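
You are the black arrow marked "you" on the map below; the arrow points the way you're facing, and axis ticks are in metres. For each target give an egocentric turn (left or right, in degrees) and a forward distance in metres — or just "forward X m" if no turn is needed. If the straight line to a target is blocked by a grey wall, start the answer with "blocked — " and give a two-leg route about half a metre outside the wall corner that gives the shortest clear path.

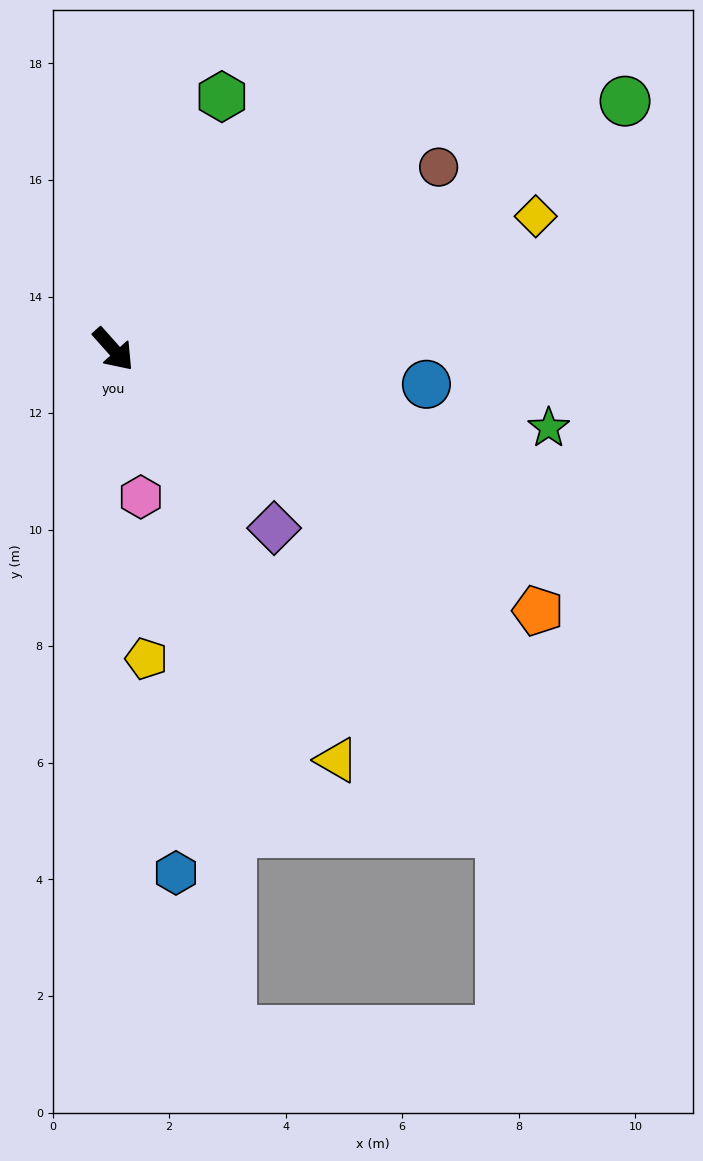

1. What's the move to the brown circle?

turn left 78°, forward 6.4 m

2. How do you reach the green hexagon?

turn left 115°, forward 4.7 m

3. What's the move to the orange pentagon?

turn left 17°, forward 8.6 m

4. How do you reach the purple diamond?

forward 4.1 m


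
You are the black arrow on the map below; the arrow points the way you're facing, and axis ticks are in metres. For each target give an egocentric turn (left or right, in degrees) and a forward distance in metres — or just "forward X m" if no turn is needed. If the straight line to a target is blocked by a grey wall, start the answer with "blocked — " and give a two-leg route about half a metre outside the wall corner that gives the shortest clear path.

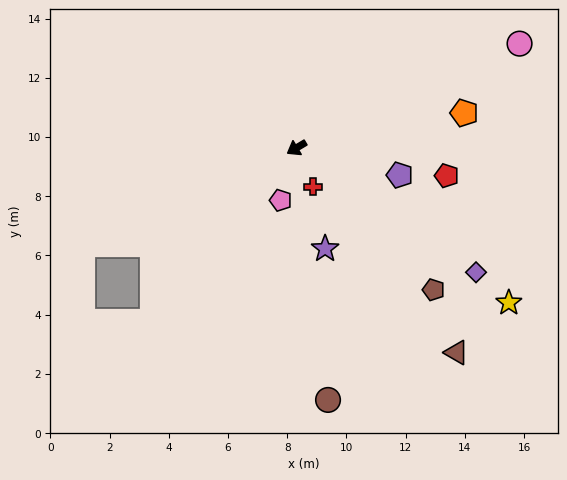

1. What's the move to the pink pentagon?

turn left 42°, forward 1.9 m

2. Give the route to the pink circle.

turn left 174°, forward 8.3 m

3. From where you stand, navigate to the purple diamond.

turn left 114°, forward 7.4 m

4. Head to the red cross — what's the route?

turn left 82°, forward 1.4 m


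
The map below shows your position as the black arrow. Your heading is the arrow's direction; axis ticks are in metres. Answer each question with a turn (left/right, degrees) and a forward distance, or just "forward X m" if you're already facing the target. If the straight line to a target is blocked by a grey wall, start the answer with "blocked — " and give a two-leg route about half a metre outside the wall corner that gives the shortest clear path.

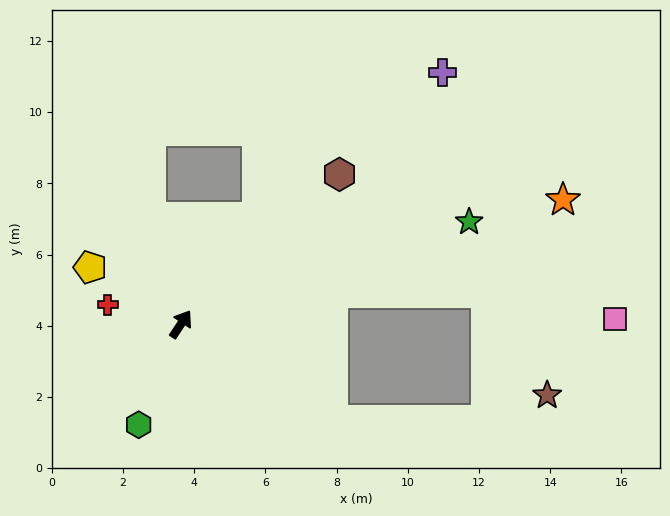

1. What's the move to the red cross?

turn left 109°, forward 2.1 m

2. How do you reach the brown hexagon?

turn right 13°, forward 6.1 m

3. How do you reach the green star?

turn right 37°, forward 8.6 m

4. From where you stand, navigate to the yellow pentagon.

turn left 91°, forward 3.0 m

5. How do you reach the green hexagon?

turn right 169°, forward 3.1 m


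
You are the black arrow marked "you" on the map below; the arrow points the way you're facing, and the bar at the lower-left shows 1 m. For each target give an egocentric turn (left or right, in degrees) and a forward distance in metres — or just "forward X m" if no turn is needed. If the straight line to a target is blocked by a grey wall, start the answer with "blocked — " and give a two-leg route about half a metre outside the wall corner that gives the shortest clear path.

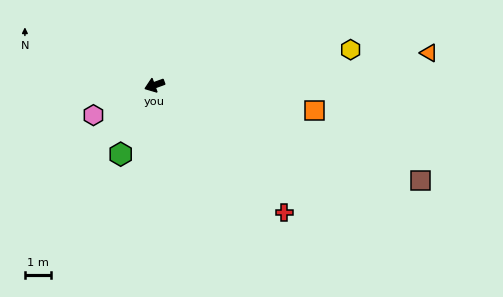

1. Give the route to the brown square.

turn left 140°, forward 10.7 m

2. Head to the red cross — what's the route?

turn left 116°, forward 6.9 m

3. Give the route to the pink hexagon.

turn left 6°, forward 2.6 m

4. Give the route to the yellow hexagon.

turn left 170°, forward 7.5 m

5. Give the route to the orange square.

turn left 151°, forward 6.1 m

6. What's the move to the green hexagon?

turn left 44°, forward 2.9 m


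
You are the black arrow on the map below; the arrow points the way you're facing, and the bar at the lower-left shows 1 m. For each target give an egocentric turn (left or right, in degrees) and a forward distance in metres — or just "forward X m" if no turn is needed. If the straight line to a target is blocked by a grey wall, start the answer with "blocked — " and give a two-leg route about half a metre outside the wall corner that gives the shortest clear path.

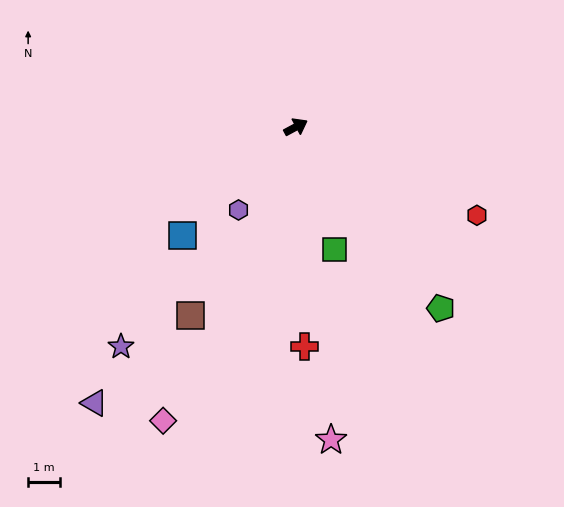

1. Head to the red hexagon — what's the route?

turn right 54°, forward 6.3 m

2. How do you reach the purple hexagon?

turn right 153°, forward 3.2 m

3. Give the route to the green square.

turn right 101°, forward 4.0 m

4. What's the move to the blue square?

turn right 164°, forward 4.9 m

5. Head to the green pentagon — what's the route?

turn right 80°, forward 7.3 m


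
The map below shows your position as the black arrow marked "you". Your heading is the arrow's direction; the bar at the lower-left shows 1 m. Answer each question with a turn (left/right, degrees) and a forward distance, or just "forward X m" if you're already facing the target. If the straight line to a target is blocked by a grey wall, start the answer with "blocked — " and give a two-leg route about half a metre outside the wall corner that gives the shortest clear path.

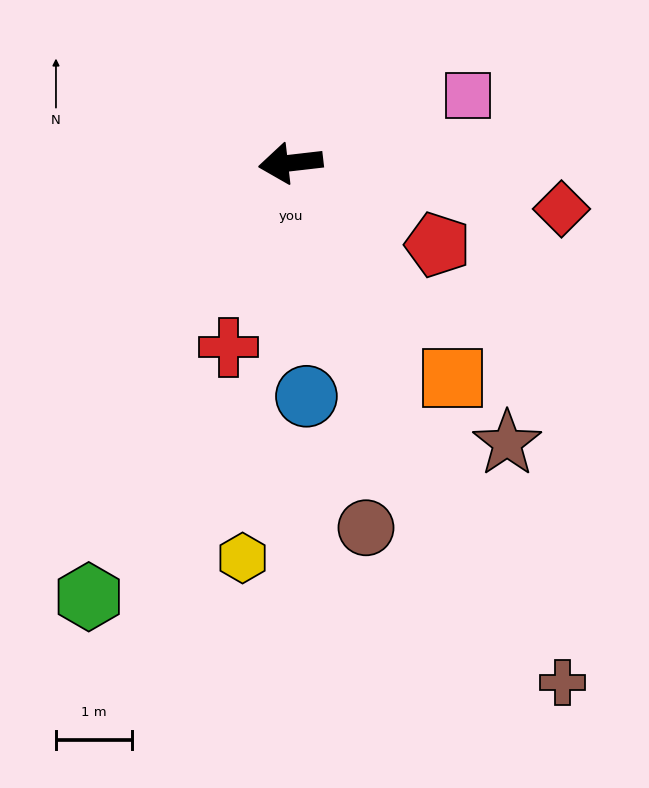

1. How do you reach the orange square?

turn left 120°, forward 3.6 m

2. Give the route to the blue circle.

turn left 87°, forward 3.1 m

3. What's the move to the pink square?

turn right 166°, forward 2.5 m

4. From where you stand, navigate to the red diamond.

turn left 164°, forward 3.6 m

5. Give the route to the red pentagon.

turn left 144°, forward 2.2 m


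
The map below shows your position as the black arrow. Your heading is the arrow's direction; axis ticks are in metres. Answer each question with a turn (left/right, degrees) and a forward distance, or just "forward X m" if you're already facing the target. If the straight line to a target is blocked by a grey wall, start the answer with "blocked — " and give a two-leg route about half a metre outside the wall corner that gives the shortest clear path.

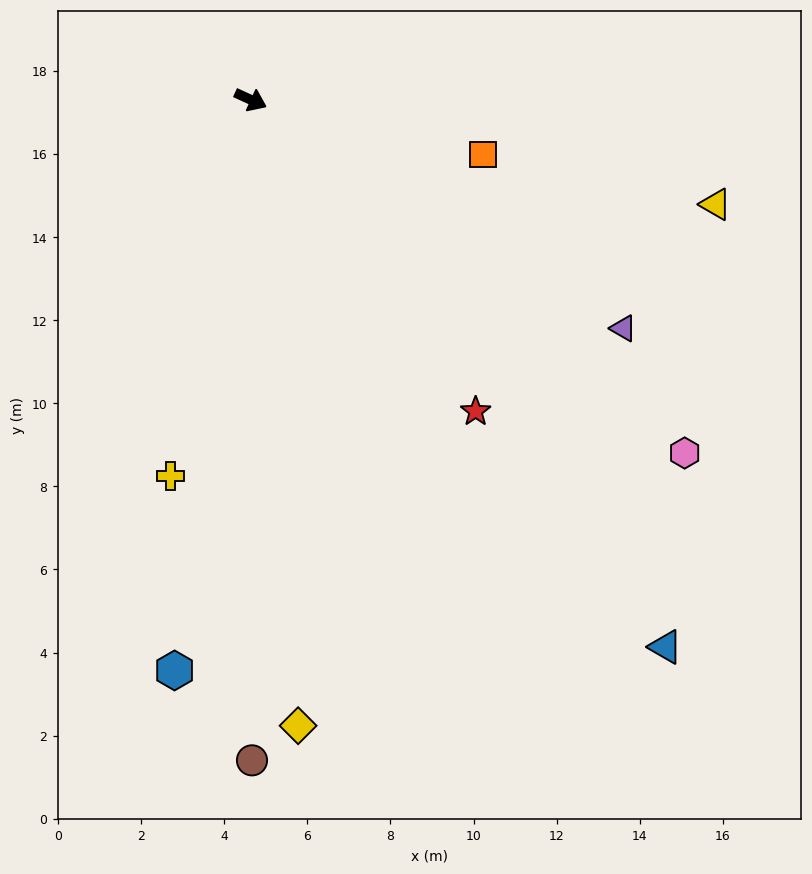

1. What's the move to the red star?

turn right 30°, forward 9.2 m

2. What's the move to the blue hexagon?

turn right 73°, forward 13.9 m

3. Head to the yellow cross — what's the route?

turn right 77°, forward 9.3 m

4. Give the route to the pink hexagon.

turn right 15°, forward 13.5 m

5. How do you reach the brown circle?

turn right 65°, forward 15.9 m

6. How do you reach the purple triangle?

turn right 7°, forward 10.5 m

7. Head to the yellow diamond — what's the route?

turn right 61°, forward 15.1 m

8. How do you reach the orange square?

turn left 11°, forward 5.7 m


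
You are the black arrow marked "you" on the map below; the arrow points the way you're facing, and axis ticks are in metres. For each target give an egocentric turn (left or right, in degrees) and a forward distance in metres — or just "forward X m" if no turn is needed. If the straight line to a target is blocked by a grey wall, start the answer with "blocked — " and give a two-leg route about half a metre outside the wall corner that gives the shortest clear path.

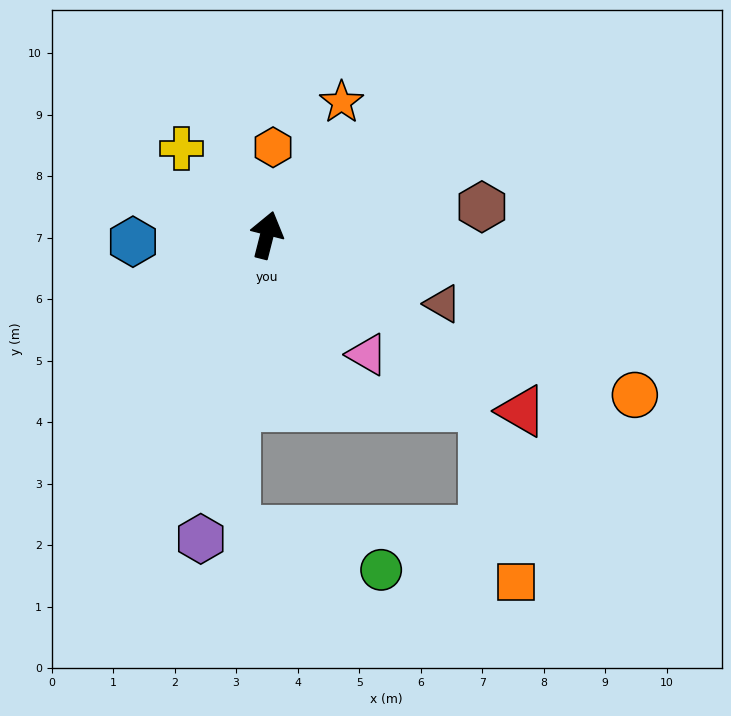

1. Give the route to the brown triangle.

turn right 97°, forward 3.1 m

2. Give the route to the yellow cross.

turn left 59°, forward 2.0 m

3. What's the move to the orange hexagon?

turn left 10°, forward 1.4 m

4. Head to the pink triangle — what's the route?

turn right 126°, forward 2.5 m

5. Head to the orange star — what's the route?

turn right 15°, forward 2.5 m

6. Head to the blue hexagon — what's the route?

turn left 107°, forward 2.2 m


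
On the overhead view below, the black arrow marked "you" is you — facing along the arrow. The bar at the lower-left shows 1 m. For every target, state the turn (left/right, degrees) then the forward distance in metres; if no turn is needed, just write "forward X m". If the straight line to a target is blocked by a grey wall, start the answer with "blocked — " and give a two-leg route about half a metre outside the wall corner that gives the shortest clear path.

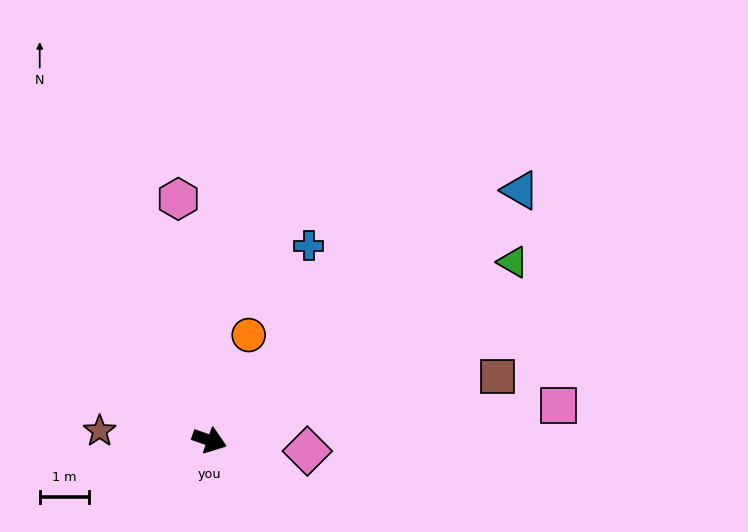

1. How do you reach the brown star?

turn right 166°, forward 2.2 m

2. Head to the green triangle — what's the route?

turn left 50°, forward 7.2 m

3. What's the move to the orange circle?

turn left 89°, forward 2.3 m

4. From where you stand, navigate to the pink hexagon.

turn left 117°, forward 5.0 m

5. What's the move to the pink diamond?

turn left 13°, forward 2.0 m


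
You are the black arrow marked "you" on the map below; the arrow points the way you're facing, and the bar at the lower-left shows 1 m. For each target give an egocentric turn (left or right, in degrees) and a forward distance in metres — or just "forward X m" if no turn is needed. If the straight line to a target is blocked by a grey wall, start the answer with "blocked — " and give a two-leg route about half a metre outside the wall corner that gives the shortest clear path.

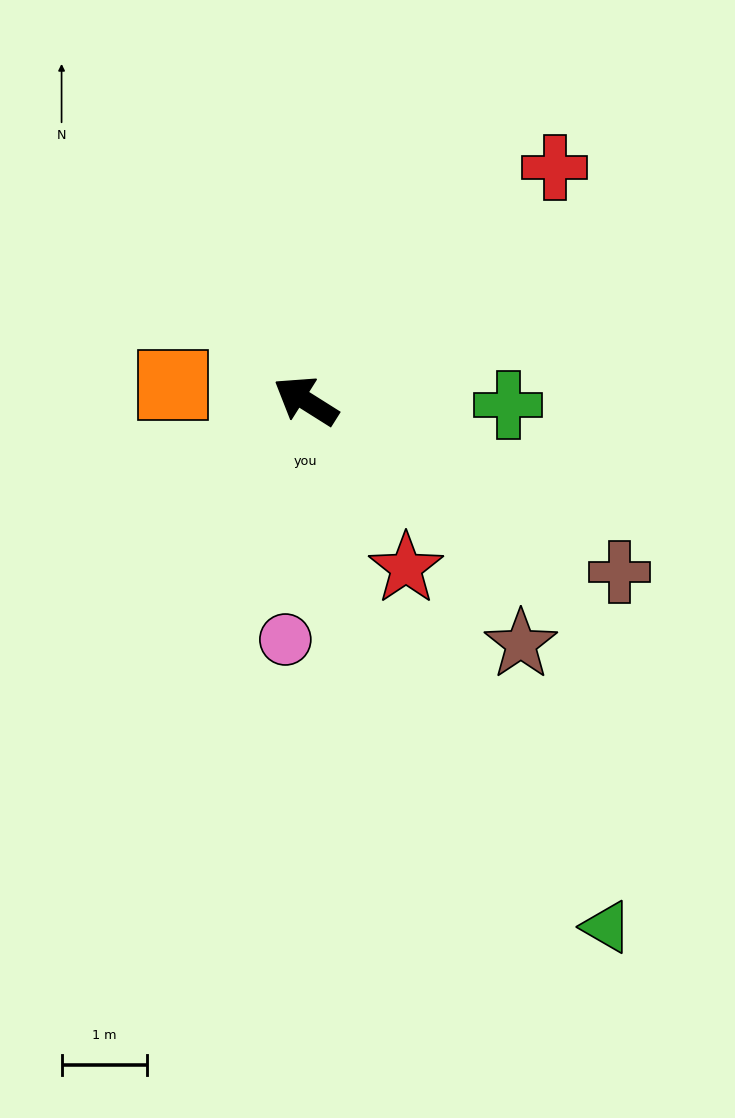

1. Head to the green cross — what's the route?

turn right 149°, forward 2.4 m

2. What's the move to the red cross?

turn right 105°, forward 4.0 m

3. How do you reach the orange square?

turn left 25°, forward 1.6 m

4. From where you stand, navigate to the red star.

turn left 153°, forward 2.3 m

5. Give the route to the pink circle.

turn left 117°, forward 2.8 m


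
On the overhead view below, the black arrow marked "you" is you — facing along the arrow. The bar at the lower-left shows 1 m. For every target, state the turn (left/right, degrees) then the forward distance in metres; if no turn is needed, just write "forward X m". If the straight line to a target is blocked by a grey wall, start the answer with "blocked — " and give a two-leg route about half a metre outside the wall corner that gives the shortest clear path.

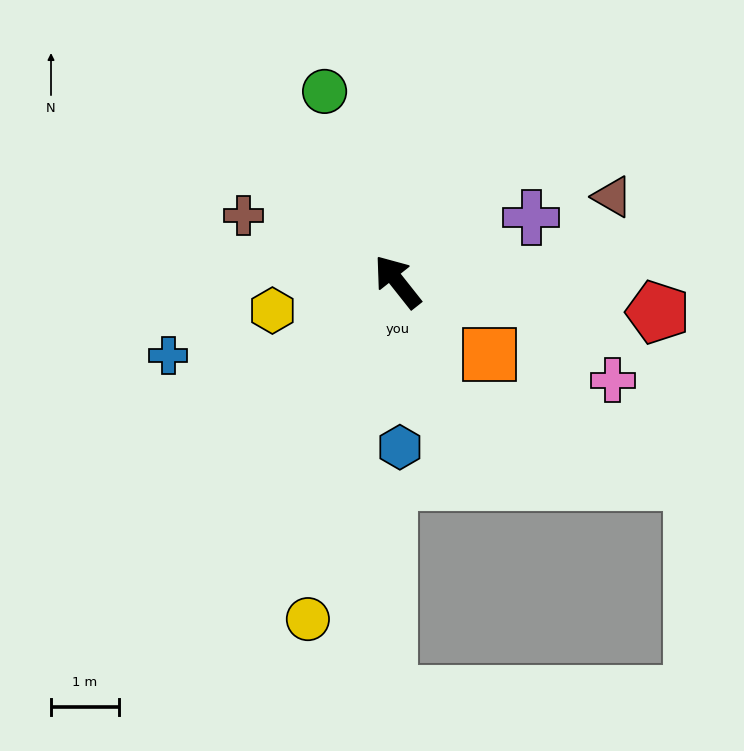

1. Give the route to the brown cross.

turn left 28°, forward 2.5 m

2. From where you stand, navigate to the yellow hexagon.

turn left 65°, forward 1.9 m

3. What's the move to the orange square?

turn right 167°, forward 1.7 m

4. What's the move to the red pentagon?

turn right 135°, forward 3.9 m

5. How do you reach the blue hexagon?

turn left 142°, forward 2.4 m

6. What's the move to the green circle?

turn right 17°, forward 3.0 m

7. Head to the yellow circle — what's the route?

turn left 127°, forward 5.2 m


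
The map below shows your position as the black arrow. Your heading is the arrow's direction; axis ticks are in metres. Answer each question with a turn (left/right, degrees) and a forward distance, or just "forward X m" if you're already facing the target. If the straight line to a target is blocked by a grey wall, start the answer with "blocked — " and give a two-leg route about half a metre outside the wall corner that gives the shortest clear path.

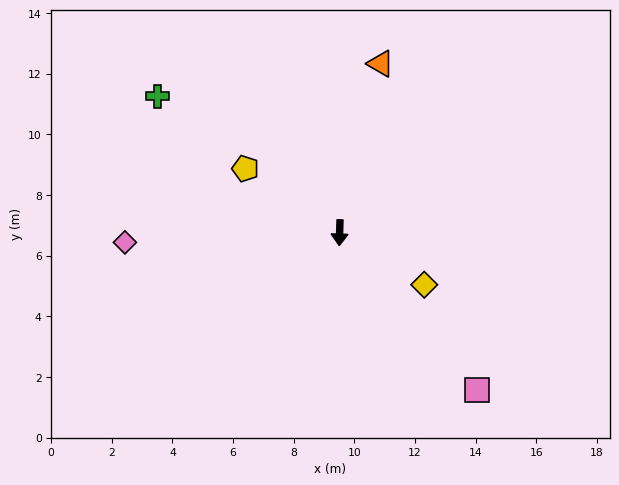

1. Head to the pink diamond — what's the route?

turn right 86°, forward 7.1 m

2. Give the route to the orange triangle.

turn left 168°, forward 5.7 m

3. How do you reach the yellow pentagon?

turn right 122°, forward 3.8 m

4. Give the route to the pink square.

turn left 43°, forward 6.9 m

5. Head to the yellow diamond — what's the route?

turn left 60°, forward 3.3 m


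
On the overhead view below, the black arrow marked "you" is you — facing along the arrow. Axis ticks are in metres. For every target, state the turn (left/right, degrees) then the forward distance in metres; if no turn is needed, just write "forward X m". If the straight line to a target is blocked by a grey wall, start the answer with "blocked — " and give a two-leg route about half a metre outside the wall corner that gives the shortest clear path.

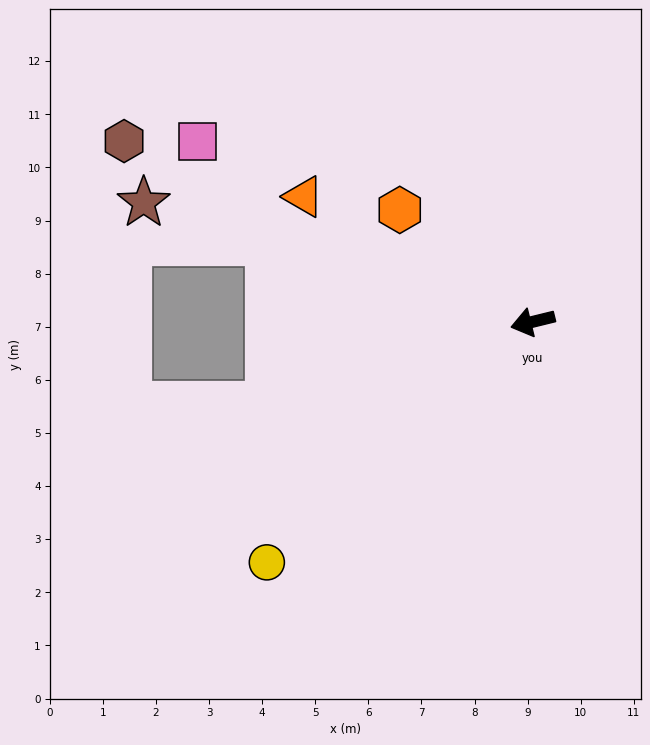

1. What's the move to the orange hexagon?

turn right 54°, forward 3.3 m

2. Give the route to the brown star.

turn right 31°, forward 7.7 m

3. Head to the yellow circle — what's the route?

turn left 28°, forward 6.8 m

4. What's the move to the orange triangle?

turn right 42°, forward 4.9 m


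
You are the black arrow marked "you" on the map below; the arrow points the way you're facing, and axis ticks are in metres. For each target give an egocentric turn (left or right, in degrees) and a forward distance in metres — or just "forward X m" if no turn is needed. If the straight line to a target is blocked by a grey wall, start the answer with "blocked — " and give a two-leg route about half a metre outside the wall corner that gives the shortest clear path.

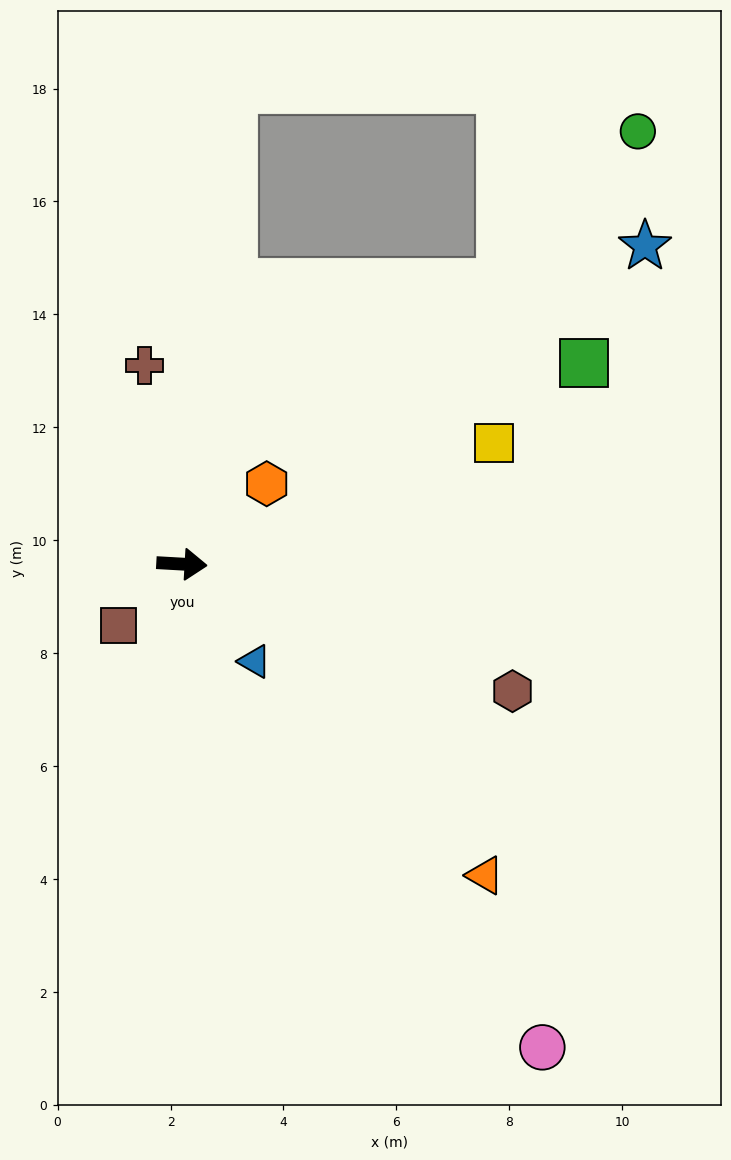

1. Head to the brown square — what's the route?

turn right 133°, forward 1.6 m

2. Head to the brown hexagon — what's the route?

turn right 18°, forward 6.3 m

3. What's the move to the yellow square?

turn left 24°, forward 5.9 m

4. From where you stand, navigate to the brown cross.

turn left 104°, forward 3.6 m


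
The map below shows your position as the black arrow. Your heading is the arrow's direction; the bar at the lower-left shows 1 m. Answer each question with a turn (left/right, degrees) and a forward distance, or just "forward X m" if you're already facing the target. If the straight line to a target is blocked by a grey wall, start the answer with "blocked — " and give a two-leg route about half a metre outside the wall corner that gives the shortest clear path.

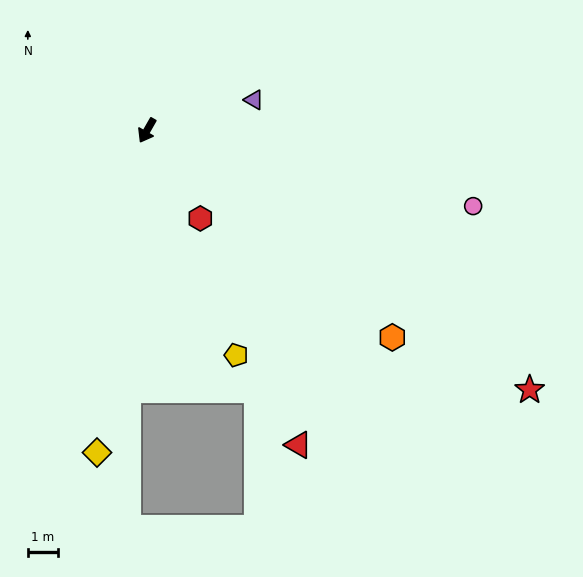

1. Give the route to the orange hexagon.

turn left 80°, forward 10.6 m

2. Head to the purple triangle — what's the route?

turn left 136°, forward 3.7 m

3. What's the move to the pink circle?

turn left 107°, forward 11.0 m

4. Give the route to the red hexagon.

turn left 61°, forward 3.4 m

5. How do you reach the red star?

turn left 86°, forward 15.2 m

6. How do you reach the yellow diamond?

turn left 21°, forward 10.7 m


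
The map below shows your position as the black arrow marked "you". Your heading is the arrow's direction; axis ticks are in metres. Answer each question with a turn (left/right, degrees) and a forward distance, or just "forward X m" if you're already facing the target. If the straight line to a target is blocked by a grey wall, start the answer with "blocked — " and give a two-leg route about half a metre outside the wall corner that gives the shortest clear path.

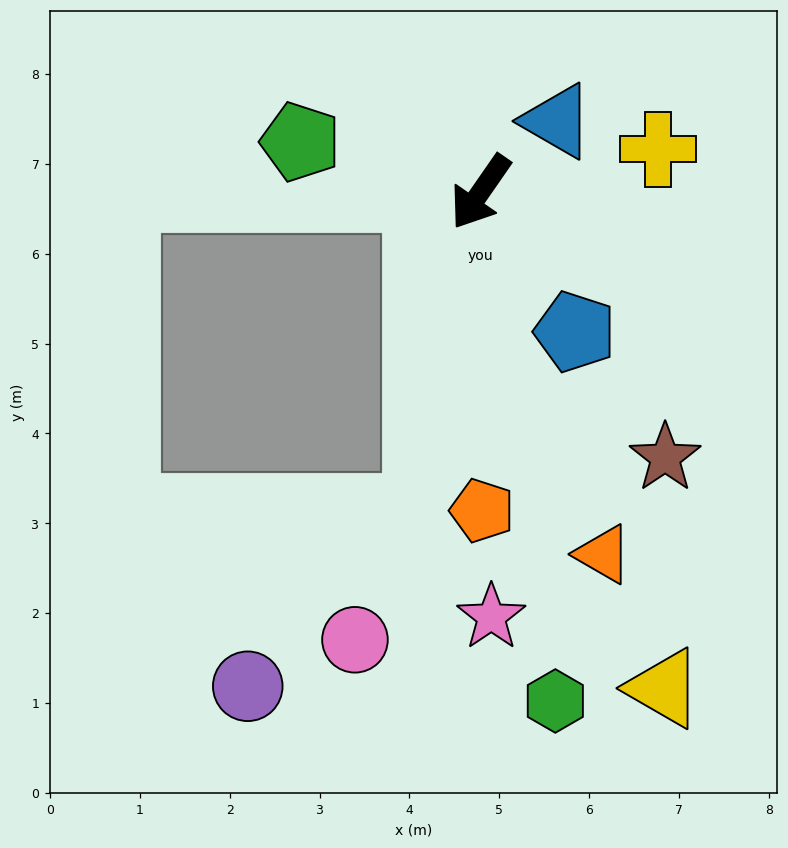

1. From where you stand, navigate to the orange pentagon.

turn left 35°, forward 3.5 m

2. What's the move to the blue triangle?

turn left 168°, forward 1.2 m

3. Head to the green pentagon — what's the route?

turn right 71°, forward 2.1 m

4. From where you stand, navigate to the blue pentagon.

turn left 69°, forward 1.9 m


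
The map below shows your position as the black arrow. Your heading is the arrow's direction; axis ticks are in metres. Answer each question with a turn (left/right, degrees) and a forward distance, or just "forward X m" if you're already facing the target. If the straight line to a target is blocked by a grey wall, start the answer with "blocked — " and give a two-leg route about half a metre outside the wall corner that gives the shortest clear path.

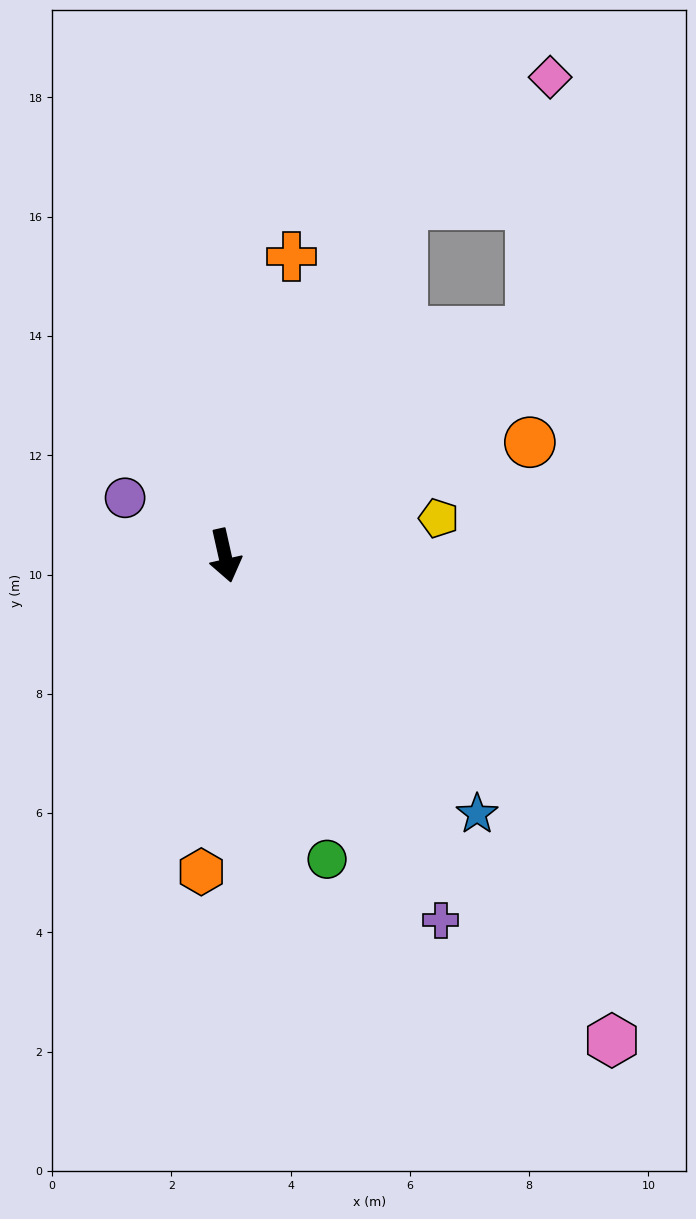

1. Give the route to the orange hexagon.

turn right 17°, forward 5.3 m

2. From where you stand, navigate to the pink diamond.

blocked — turn left 141°, forward 6.6 m, then turn right 23°, forward 3.3 m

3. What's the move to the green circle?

turn left 6°, forward 5.4 m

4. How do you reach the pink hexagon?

turn left 26°, forward 10.4 m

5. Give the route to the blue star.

turn left 32°, forward 6.1 m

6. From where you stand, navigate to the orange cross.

turn left 155°, forward 5.1 m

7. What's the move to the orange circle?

turn left 98°, forward 5.5 m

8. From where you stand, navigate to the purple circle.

turn right 133°, forward 1.9 m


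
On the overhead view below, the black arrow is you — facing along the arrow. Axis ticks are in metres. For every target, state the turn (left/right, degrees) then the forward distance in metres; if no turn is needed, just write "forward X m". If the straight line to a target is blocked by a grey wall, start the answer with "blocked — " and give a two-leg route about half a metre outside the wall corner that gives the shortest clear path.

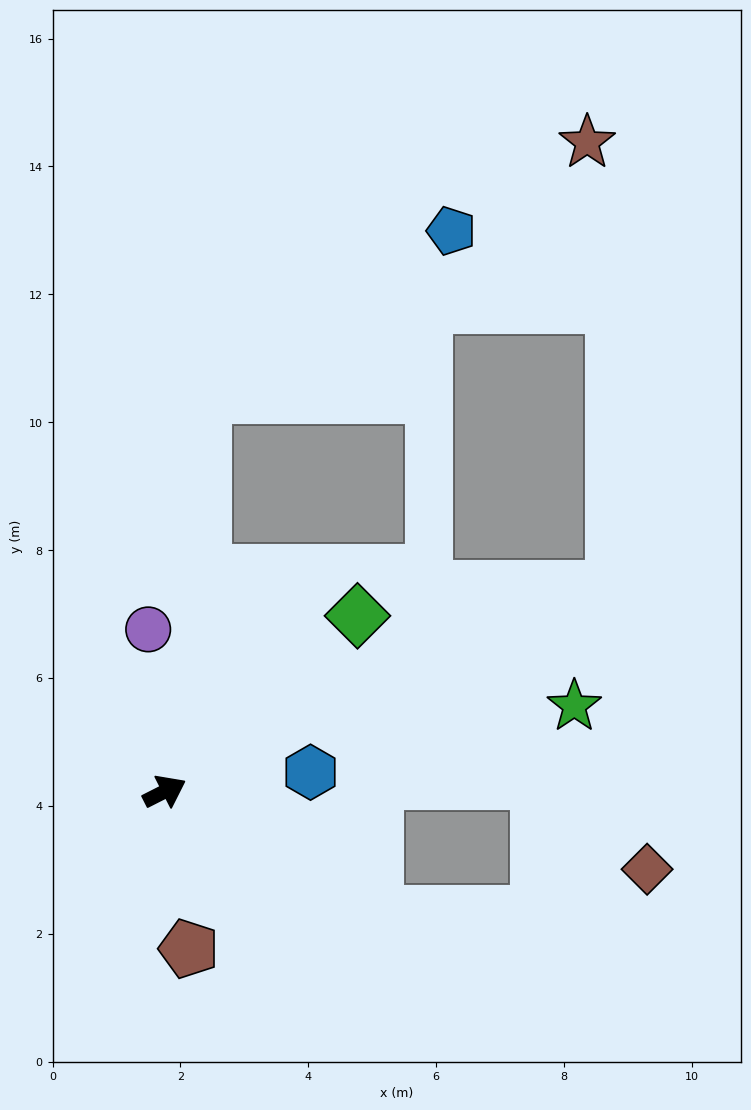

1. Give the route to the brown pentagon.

turn right 108°, forward 2.5 m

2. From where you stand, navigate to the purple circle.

turn left 69°, forward 2.5 m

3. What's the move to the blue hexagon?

turn right 19°, forward 2.3 m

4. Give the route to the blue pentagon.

blocked — turn left 57°, forward 6.2 m, then turn right 50°, forward 4.6 m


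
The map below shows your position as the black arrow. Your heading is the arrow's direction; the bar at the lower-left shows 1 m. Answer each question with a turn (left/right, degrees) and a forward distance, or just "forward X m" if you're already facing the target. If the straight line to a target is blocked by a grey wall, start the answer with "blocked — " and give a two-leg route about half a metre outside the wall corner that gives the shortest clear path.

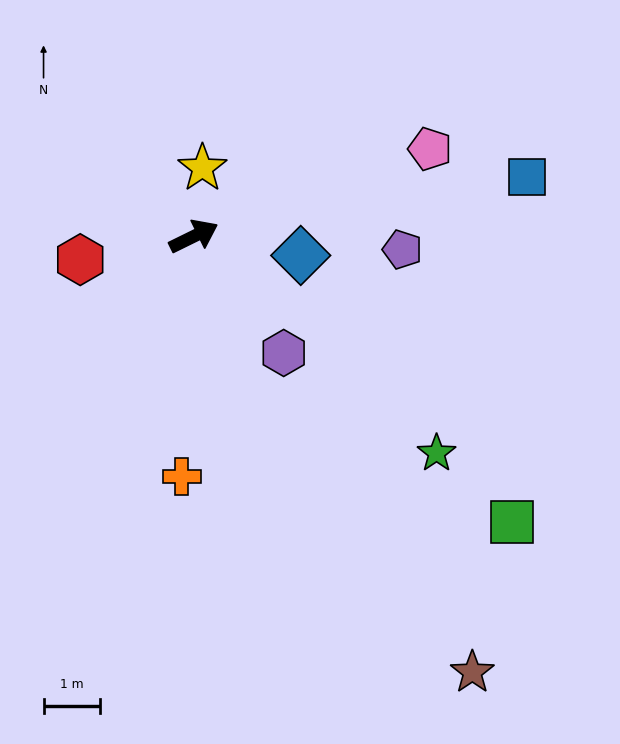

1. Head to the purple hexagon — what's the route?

turn right 79°, forward 2.6 m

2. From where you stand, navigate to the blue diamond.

turn right 36°, forward 1.9 m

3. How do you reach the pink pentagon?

turn right 6°, forward 4.5 m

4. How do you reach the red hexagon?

turn left 165°, forward 2.1 m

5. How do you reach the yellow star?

turn left 57°, forward 1.2 m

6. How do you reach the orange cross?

turn right 119°, forward 4.3 m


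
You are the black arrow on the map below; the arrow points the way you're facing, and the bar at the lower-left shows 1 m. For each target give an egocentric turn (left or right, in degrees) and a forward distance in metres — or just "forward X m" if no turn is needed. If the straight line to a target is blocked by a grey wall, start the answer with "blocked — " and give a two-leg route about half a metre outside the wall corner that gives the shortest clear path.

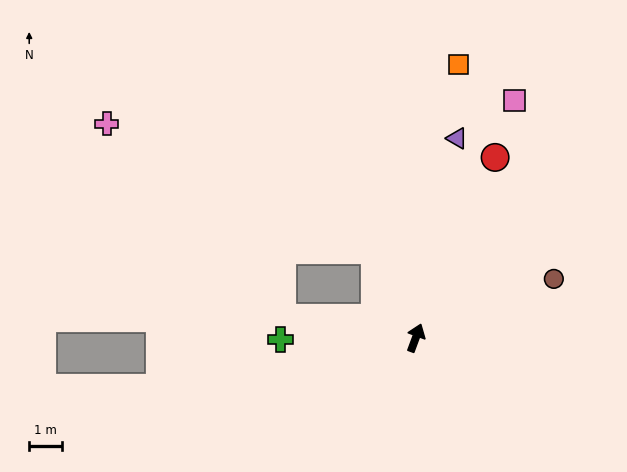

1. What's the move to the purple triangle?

turn left 9°, forward 6.2 m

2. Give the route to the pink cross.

blocked — turn left 46°, forward 3.0 m, then turn left 39°, forward 9.0 m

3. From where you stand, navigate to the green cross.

turn left 111°, forward 4.1 m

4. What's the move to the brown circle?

turn right 47°, forward 4.6 m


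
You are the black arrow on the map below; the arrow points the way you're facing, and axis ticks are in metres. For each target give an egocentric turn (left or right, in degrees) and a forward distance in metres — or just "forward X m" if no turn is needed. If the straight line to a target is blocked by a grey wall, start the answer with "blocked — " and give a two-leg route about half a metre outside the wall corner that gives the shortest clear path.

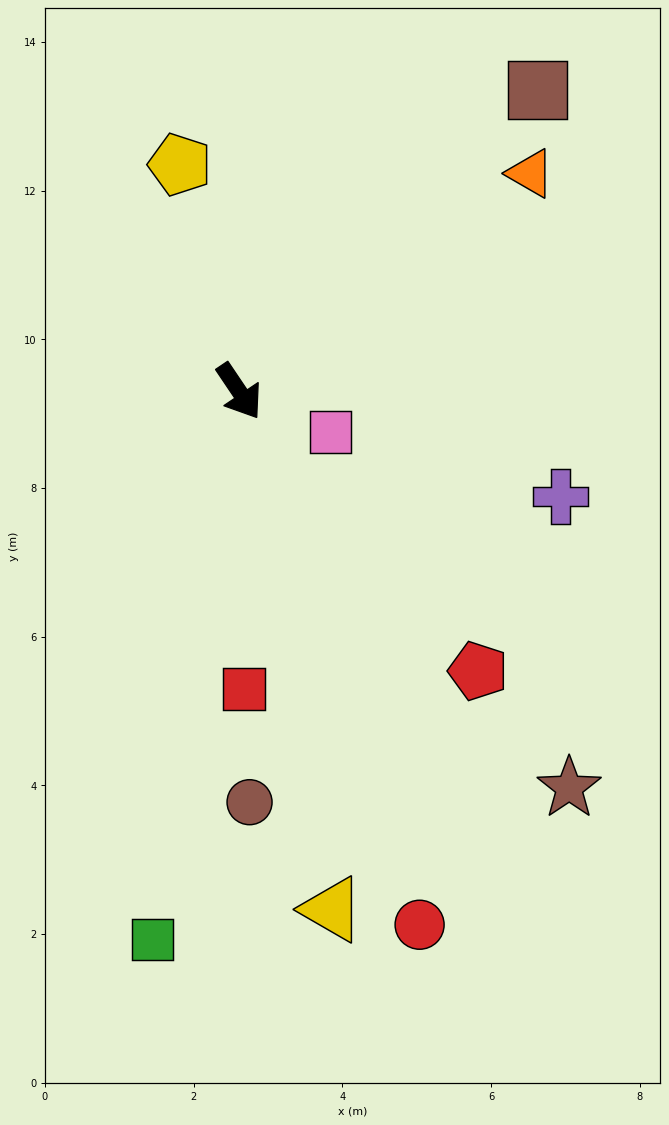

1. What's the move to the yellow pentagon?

turn left 161°, forward 3.2 m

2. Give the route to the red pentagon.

turn left 7°, forward 4.9 m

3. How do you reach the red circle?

turn right 15°, forward 7.6 m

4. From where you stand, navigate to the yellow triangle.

turn right 24°, forward 7.1 m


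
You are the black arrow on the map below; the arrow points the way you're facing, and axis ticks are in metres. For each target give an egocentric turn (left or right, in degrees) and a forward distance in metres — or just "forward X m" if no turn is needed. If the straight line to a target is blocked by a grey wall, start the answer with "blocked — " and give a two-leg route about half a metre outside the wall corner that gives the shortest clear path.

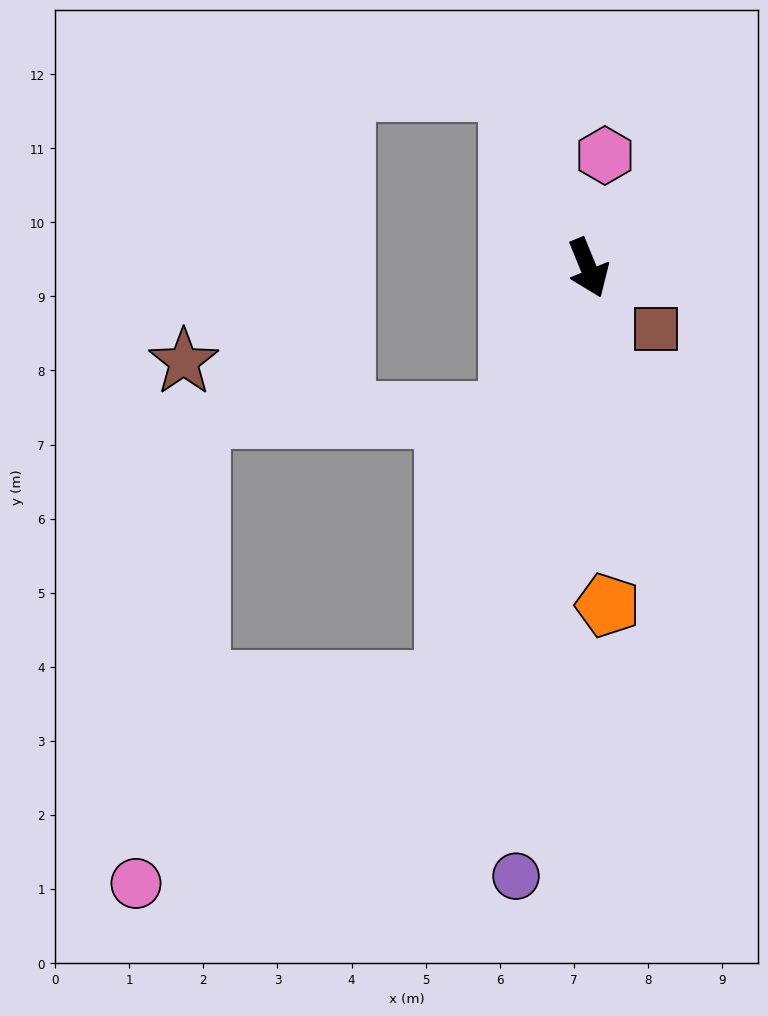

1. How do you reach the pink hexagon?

turn left 149°, forward 1.5 m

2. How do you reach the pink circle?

blocked — turn right 41°, forward 5.9 m, then turn right 38°, forward 5.0 m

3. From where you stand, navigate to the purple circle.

turn right 29°, forward 8.3 m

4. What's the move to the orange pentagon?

turn right 19°, forward 4.6 m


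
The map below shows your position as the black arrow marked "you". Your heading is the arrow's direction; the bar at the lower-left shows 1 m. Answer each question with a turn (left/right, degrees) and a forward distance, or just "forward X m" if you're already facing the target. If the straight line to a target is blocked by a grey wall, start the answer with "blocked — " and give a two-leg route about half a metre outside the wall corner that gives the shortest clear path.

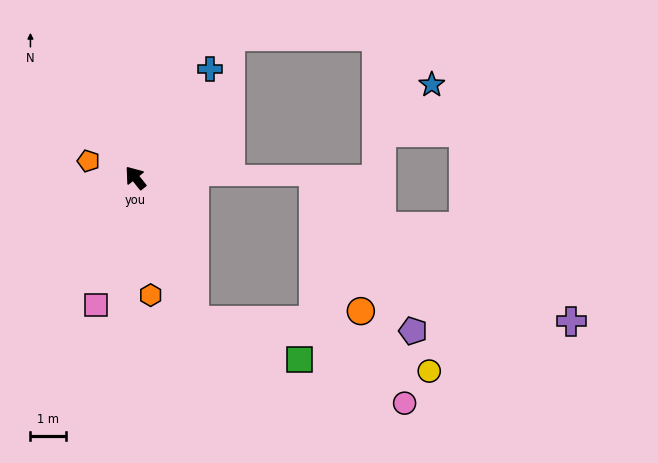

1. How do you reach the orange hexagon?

turn left 149°, forward 3.3 m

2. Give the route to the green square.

blocked — turn left 164°, forward 4.4 m, then turn left 47°, forward 3.2 m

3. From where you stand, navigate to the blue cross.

turn right 73°, forward 3.7 m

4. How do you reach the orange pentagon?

turn left 32°, forward 1.4 m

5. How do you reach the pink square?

turn left 124°, forward 3.8 m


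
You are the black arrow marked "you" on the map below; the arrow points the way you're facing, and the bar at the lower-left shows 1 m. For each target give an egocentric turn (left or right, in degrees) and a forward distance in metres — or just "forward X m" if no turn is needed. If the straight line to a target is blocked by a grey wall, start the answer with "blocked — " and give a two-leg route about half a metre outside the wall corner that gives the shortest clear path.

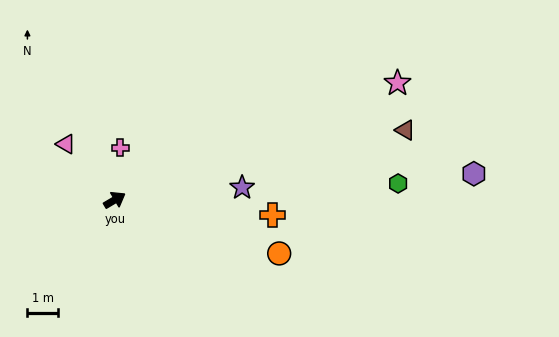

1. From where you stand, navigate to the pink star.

turn right 8°, forward 10.1 m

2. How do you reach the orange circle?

turn right 49°, forward 5.7 m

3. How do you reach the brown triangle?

turn right 17°, forward 9.9 m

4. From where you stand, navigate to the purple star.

turn right 25°, forward 4.2 m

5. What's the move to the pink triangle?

turn left 100°, forward 2.4 m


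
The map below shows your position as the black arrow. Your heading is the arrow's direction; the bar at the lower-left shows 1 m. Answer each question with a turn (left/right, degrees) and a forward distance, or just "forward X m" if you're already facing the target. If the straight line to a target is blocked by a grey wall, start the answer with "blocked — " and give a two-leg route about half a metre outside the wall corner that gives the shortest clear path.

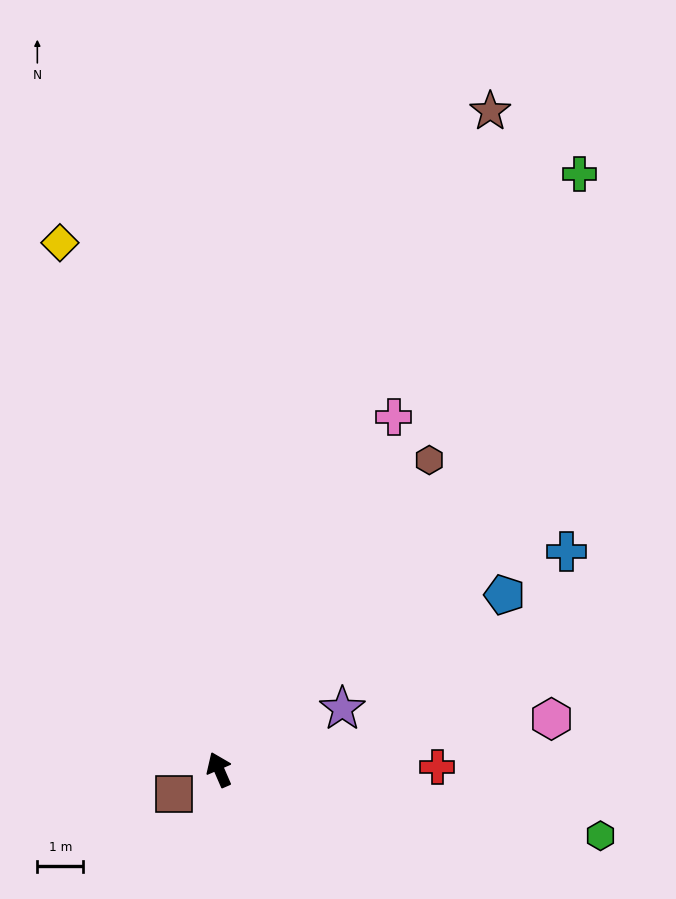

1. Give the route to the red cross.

turn right 113°, forward 4.7 m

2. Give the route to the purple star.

turn right 87°, forward 3.0 m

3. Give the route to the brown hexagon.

turn right 58°, forward 8.1 m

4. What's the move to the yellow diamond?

turn right 7°, forward 11.9 m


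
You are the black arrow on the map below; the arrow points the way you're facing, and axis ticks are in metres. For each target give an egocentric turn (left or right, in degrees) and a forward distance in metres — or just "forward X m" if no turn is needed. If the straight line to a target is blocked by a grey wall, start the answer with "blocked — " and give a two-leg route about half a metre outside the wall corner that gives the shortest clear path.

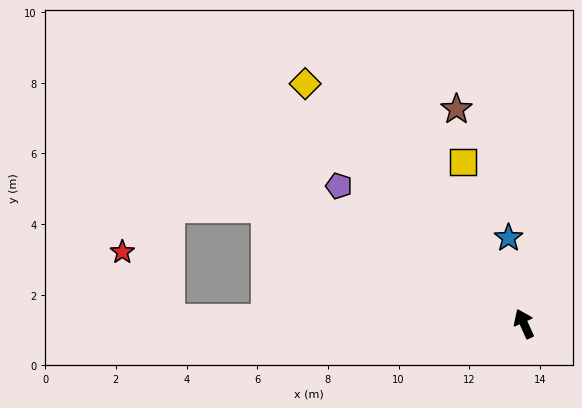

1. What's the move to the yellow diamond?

turn left 18°, forward 9.2 m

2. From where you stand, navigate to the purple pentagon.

turn left 29°, forward 6.5 m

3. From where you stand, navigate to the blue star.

turn right 14°, forward 2.5 m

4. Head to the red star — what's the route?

blocked — turn left 65°, forward 10.0 m, then turn right 54°, forward 2.3 m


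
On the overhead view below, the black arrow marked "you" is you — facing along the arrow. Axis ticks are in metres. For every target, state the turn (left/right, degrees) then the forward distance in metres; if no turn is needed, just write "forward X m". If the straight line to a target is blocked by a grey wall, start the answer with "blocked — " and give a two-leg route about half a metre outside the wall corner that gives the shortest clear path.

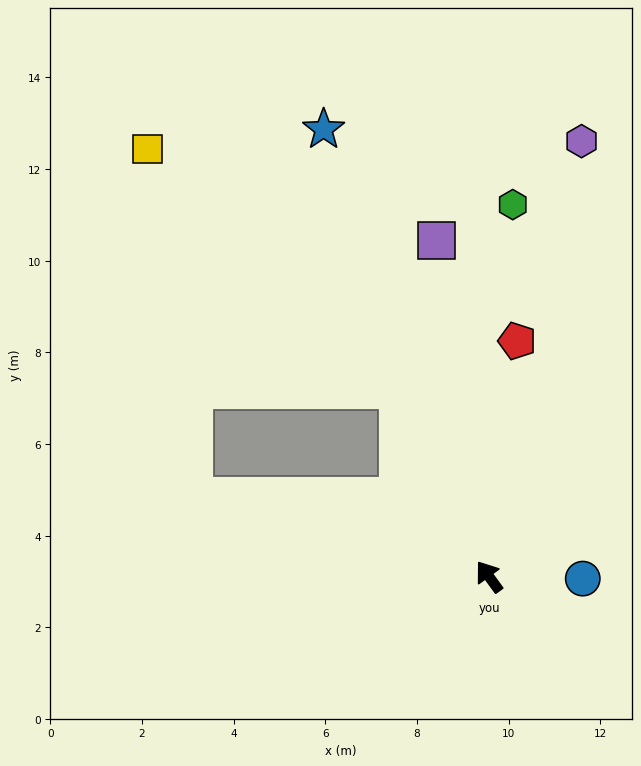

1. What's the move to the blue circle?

turn right 127°, forward 2.0 m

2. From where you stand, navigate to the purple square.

turn right 27°, forward 7.4 m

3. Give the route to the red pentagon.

turn right 43°, forward 5.2 m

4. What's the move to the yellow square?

blocked — turn right 10°, forward 4.5 m, then turn left 20°, forward 7.6 m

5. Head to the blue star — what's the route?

turn right 16°, forward 10.4 m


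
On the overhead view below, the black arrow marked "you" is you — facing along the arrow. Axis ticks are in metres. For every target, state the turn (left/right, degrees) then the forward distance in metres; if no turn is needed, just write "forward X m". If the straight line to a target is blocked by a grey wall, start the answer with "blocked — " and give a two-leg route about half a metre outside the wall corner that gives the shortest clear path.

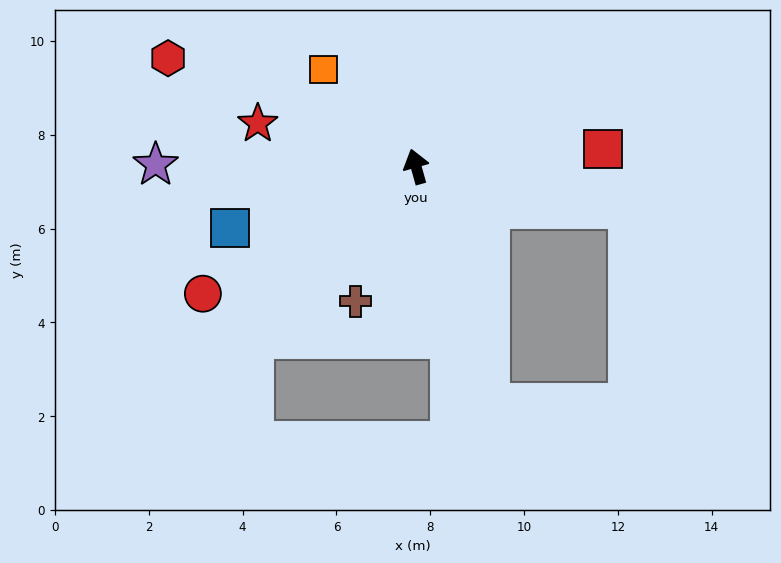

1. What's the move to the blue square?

turn left 93°, forward 4.2 m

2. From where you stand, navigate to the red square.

turn right 100°, forward 4.0 m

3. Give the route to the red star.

turn left 59°, forward 3.5 m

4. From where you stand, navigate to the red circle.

turn left 105°, forward 5.3 m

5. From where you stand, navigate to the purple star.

turn left 74°, forward 5.6 m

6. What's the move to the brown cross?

turn left 140°, forward 3.2 m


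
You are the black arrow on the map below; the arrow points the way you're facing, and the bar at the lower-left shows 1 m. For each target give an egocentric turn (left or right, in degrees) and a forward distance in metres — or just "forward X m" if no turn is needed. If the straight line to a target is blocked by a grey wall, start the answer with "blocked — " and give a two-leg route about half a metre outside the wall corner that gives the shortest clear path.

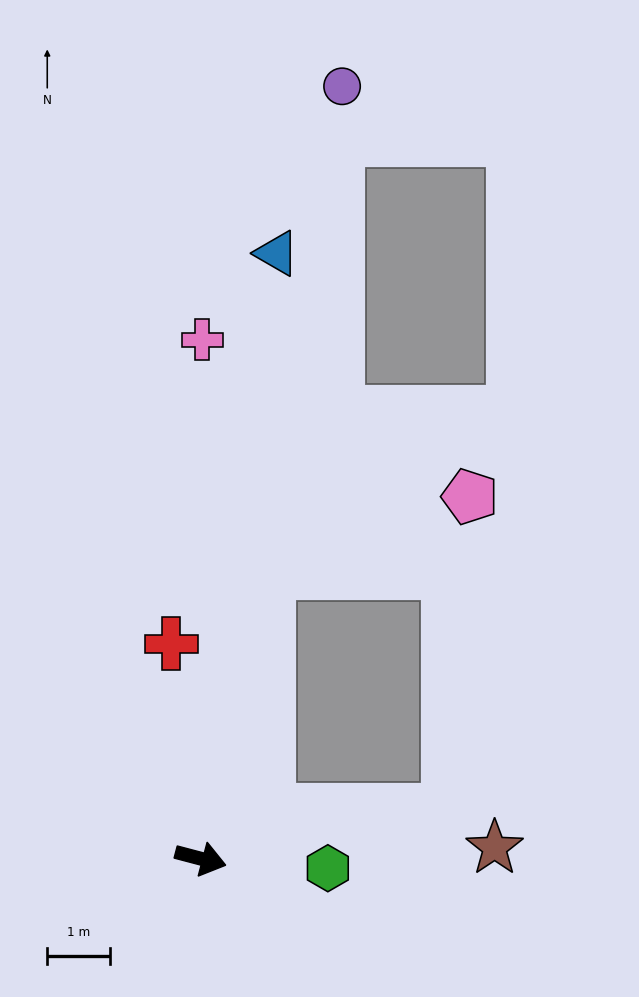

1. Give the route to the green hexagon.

turn left 10°, forward 2.0 m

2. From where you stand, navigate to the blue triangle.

turn left 98°, forward 9.7 m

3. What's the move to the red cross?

turn left 113°, forward 3.5 m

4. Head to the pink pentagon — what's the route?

blocked — turn left 91°, forward 4.7 m, then turn right 56°, forward 3.4 m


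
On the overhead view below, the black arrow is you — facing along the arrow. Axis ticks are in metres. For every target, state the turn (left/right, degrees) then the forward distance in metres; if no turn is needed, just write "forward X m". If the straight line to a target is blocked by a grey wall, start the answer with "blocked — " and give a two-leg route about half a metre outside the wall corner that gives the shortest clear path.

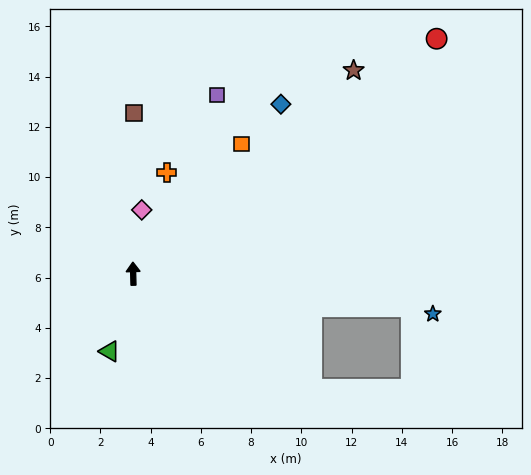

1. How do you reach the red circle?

turn right 54°, forward 15.3 m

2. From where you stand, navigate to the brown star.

turn right 49°, forward 11.9 m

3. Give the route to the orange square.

turn right 41°, forward 6.7 m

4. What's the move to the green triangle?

turn left 162°, forward 3.2 m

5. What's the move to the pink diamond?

turn right 9°, forward 2.6 m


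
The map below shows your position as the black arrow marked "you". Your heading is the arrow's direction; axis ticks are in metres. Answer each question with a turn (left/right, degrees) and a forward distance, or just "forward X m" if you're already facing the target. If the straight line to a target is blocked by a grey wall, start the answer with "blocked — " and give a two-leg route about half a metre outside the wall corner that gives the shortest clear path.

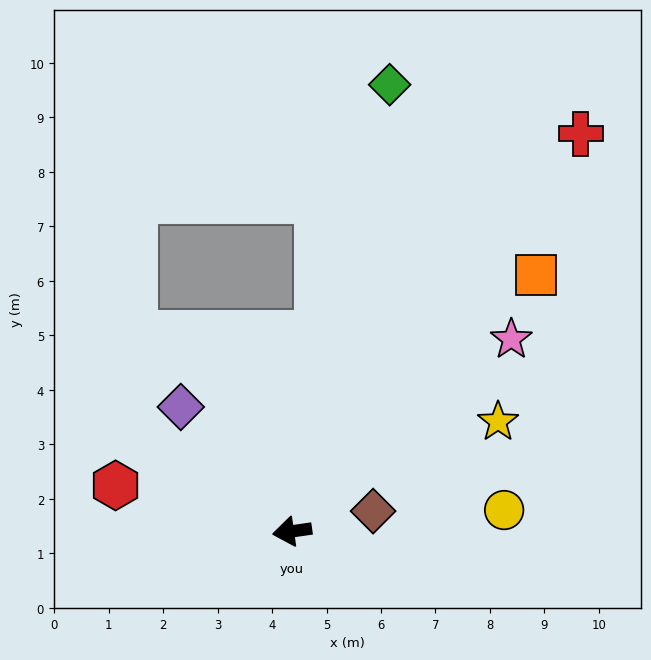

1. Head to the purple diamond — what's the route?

turn right 56°, forward 3.1 m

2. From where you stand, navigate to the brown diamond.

turn right 174°, forward 1.5 m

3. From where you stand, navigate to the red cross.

turn right 134°, forward 9.0 m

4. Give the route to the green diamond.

turn right 110°, forward 8.4 m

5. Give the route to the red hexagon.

turn right 23°, forward 3.4 m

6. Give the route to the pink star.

turn right 147°, forward 5.4 m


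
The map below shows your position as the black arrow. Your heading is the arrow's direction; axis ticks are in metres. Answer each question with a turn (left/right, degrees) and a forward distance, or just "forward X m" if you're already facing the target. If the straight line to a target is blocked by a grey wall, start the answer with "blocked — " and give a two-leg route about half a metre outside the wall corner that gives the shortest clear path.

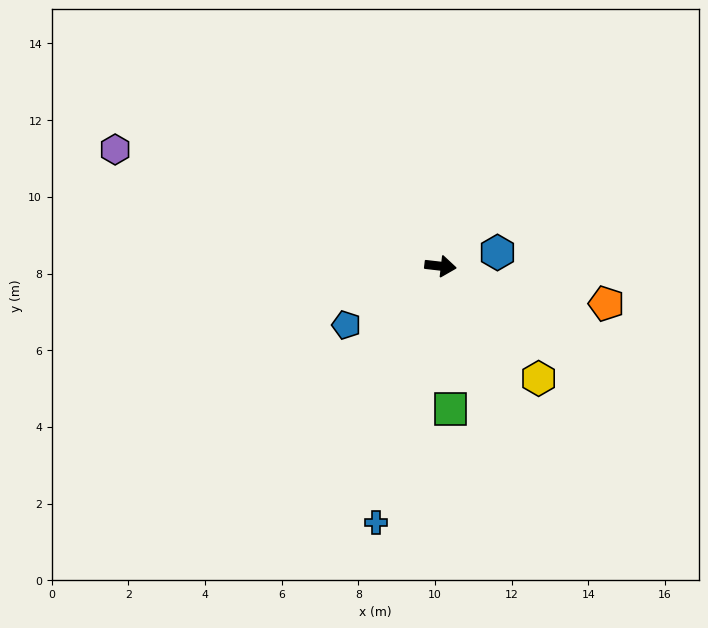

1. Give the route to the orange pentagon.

turn right 6°, forward 4.4 m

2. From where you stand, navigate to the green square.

turn right 79°, forward 3.7 m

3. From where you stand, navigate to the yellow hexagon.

turn right 42°, forward 3.9 m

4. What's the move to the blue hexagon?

turn left 20°, forward 1.5 m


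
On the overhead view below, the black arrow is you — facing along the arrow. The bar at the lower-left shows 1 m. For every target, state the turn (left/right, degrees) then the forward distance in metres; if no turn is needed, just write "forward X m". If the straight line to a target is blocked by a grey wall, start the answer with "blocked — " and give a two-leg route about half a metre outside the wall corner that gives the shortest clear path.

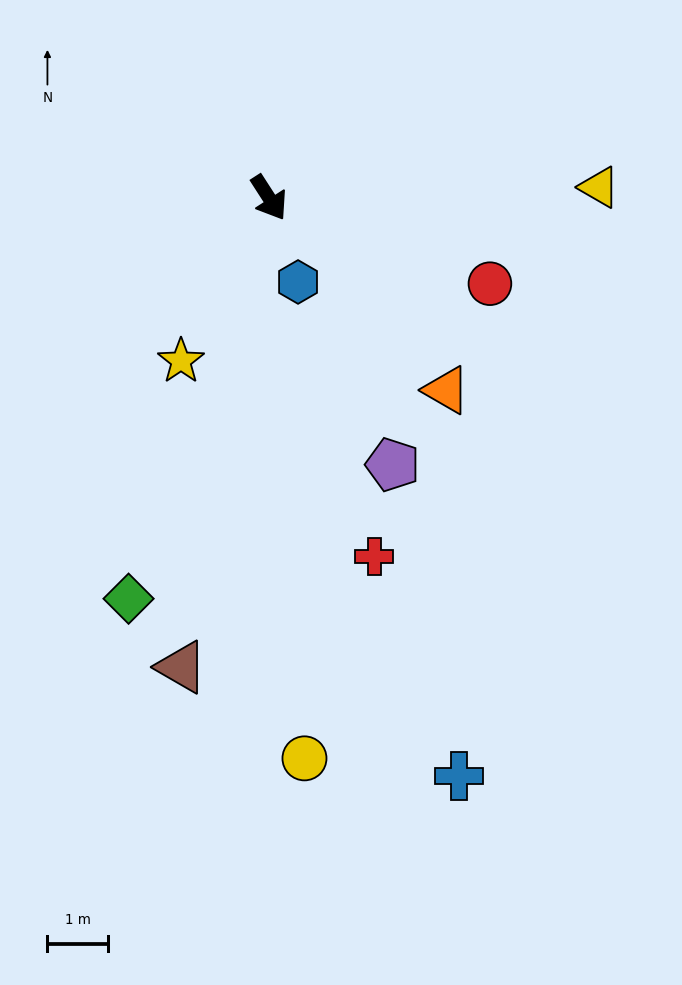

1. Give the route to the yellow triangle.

turn left 59°, forward 5.4 m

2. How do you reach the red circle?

turn left 36°, forward 3.9 m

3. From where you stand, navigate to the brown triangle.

turn right 43°, forward 7.8 m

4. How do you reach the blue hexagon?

turn right 14°, forward 1.5 m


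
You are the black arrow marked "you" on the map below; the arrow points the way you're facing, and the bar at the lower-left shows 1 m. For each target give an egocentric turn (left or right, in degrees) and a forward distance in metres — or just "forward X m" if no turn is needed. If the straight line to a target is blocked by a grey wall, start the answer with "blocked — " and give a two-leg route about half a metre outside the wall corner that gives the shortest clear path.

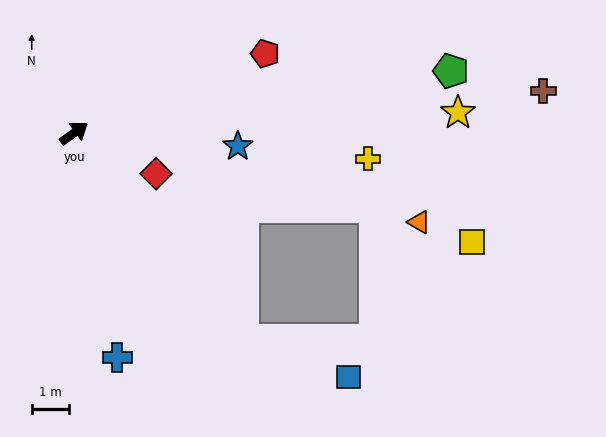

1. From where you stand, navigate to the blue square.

blocked — turn right 87°, forward 7.2 m, then turn left 32°, forward 3.0 m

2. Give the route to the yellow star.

turn right 33°, forward 10.4 m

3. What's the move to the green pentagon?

turn right 27°, forward 10.3 m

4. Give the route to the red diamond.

turn right 62°, forward 2.5 m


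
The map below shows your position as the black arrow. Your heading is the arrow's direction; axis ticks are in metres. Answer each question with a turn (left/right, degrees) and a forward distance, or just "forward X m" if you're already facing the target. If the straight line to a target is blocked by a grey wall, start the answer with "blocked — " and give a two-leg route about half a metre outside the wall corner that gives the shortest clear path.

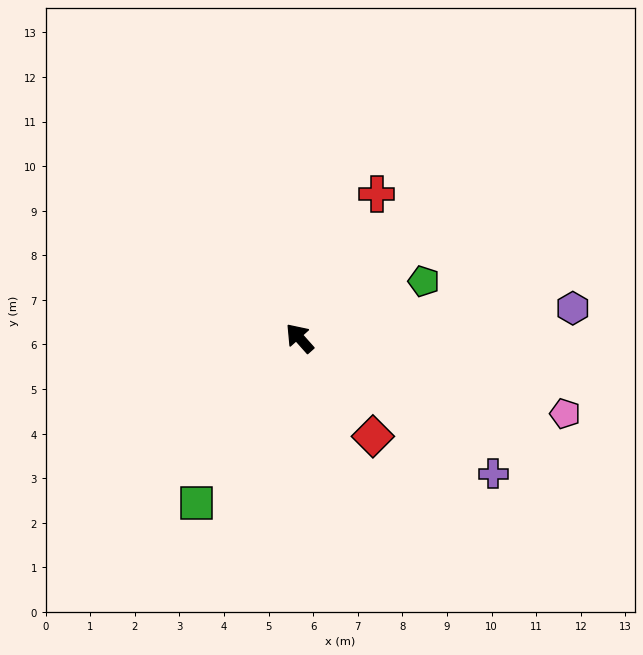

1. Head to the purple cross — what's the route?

turn right 167°, forward 5.3 m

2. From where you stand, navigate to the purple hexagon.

turn right 125°, forward 6.2 m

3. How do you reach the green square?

turn left 106°, forward 4.4 m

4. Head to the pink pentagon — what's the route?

turn right 148°, forward 6.2 m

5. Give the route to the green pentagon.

turn right 107°, forward 3.1 m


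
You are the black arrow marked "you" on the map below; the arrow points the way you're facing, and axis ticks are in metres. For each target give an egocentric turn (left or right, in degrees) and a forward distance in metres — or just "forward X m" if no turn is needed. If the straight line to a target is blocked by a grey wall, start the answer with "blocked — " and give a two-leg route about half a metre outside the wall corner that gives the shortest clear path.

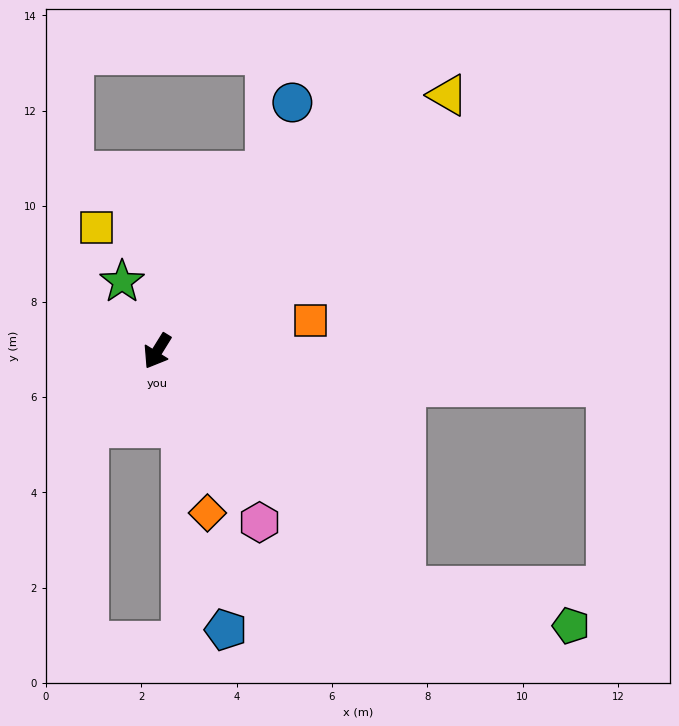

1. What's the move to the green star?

turn right 121°, forward 1.6 m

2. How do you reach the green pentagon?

blocked — turn left 78°, forward 7.2 m, then turn left 30°, forward 3.6 m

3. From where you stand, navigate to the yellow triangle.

turn left 163°, forward 8.1 m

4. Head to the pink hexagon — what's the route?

turn left 63°, forward 4.2 m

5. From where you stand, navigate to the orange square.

turn left 133°, forward 3.3 m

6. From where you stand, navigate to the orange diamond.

turn left 49°, forward 3.6 m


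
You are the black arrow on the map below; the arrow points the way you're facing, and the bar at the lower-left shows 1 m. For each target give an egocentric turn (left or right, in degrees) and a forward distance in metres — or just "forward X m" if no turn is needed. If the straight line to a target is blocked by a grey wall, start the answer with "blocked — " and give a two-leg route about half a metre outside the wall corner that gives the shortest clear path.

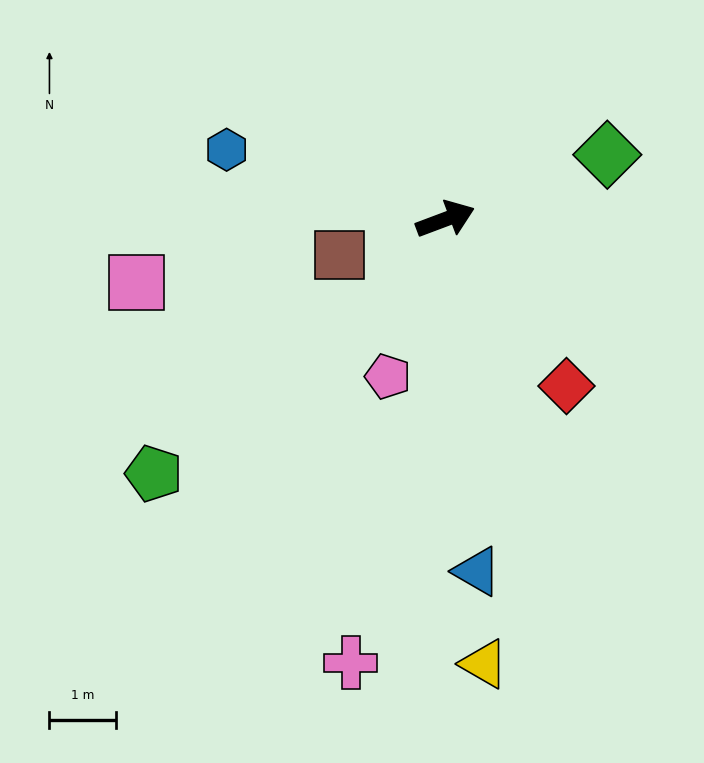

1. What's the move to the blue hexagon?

turn left 142°, forward 3.5 m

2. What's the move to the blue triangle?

turn right 105°, forward 5.3 m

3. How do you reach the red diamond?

turn right 75°, forward 3.1 m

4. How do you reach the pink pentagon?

turn right 131°, forward 2.5 m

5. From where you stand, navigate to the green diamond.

forward 2.6 m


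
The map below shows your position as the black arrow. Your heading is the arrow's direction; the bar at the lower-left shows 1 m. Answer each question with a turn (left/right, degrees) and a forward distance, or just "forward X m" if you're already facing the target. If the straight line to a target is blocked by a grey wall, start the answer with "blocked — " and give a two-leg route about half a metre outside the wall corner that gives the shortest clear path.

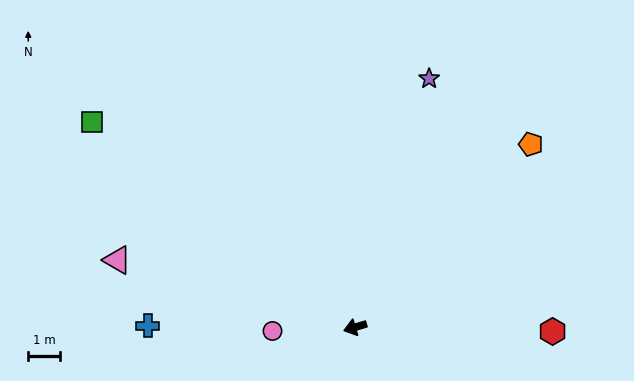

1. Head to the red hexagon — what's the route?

turn left 162°, forward 6.3 m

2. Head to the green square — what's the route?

turn right 55°, forward 10.6 m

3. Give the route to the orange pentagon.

turn right 151°, forward 8.1 m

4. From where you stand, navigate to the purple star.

turn right 123°, forward 8.3 m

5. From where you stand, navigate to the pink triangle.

turn right 32°, forward 7.9 m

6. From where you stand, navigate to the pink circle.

turn right 14°, forward 2.6 m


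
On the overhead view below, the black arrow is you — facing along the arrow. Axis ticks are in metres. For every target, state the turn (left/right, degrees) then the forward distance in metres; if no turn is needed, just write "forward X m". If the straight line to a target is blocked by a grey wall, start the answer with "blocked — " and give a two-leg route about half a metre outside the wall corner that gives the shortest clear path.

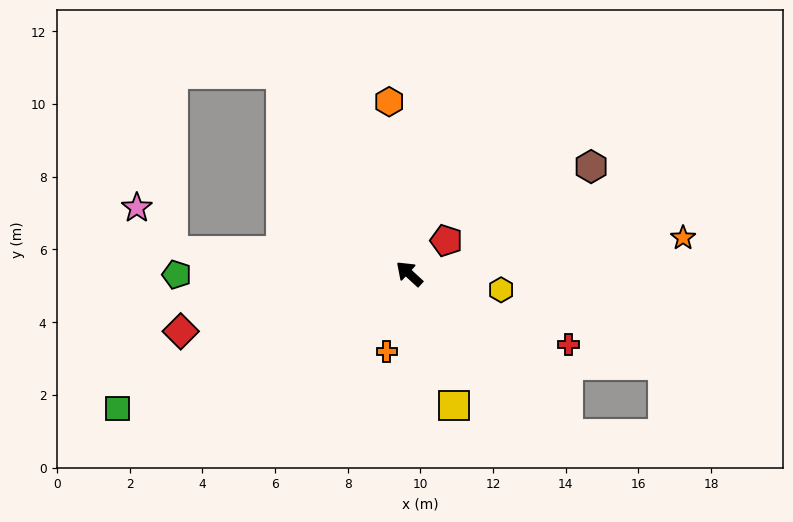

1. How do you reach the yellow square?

turn left 151°, forward 3.8 m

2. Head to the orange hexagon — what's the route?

turn right 41°, forward 4.8 m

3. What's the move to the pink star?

blocked — turn left 37°, forward 6.5 m, then turn right 45°, forward 1.5 m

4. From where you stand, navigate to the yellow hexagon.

turn right 147°, forward 2.6 m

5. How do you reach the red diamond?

turn left 57°, forward 6.5 m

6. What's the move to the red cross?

turn right 161°, forward 4.8 m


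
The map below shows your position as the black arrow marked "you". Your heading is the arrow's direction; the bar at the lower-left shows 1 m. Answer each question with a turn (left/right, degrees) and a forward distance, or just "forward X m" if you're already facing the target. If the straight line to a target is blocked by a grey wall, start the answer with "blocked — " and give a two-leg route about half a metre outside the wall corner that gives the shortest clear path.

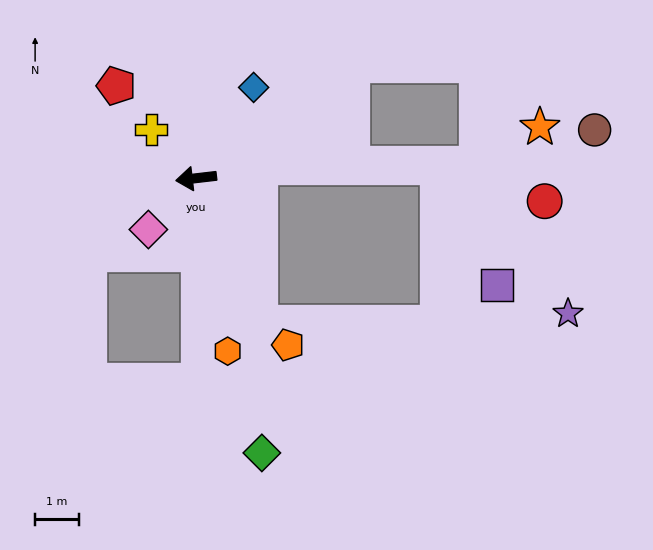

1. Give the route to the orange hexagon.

turn left 94°, forward 4.0 m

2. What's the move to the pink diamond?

turn left 40°, forward 1.6 m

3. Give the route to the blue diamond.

turn right 129°, forward 2.5 m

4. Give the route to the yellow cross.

turn right 54°, forward 1.5 m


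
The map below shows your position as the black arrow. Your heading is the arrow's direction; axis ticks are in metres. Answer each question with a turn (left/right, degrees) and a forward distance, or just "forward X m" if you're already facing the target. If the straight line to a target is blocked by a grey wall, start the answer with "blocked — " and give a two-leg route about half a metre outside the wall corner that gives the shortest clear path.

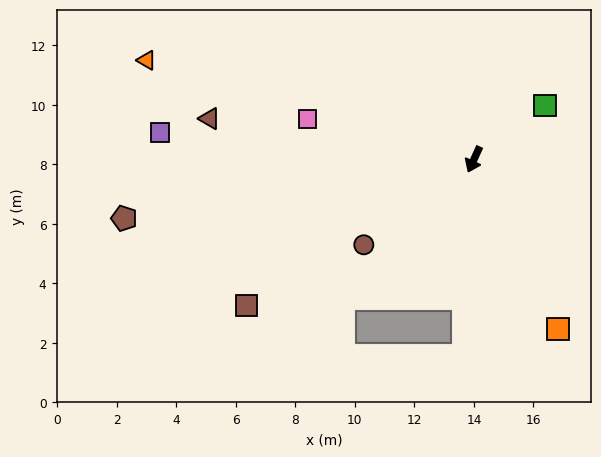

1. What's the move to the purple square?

turn right 71°, forward 10.6 m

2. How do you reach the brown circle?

turn right 28°, forward 4.7 m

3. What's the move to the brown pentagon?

turn right 56°, forward 11.9 m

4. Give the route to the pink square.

turn right 79°, forward 5.8 m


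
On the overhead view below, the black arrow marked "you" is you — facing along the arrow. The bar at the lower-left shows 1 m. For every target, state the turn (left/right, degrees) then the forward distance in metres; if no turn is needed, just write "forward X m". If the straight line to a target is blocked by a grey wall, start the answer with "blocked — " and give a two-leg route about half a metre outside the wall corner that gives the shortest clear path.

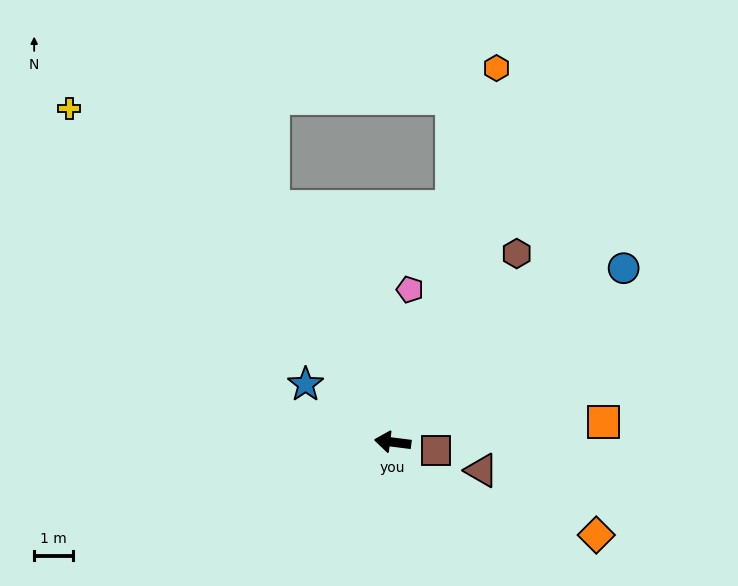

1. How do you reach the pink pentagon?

turn right 89°, forward 4.0 m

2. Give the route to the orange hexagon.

turn right 98°, forward 10.1 m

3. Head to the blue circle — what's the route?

turn right 136°, forward 7.5 m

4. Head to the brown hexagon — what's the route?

turn right 116°, forward 5.9 m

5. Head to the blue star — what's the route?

turn right 26°, forward 2.7 m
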